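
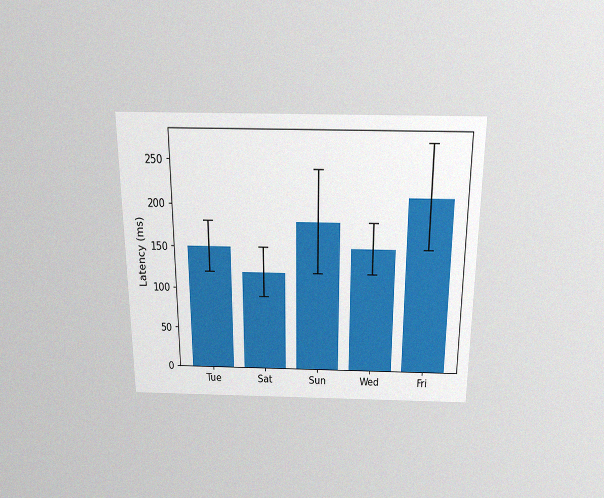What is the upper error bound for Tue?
The chart is viewed slightly from above, with some photo noise. The Tue bar's upper whisker reaches 180ms.

180ms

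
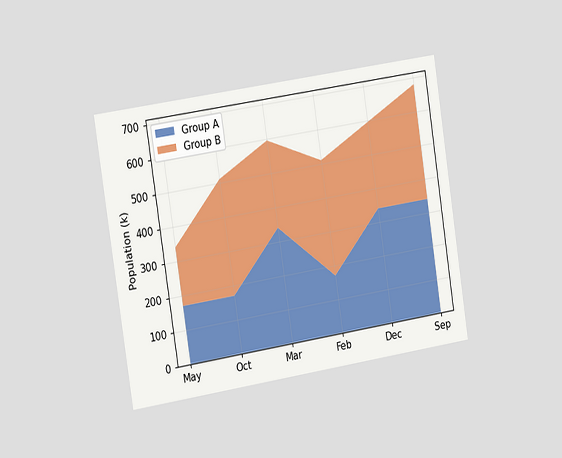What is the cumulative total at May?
The chart is tilted about 9° counter-clockwise and viewed slightly from the left. The stacked total at May reaches 340k.

340k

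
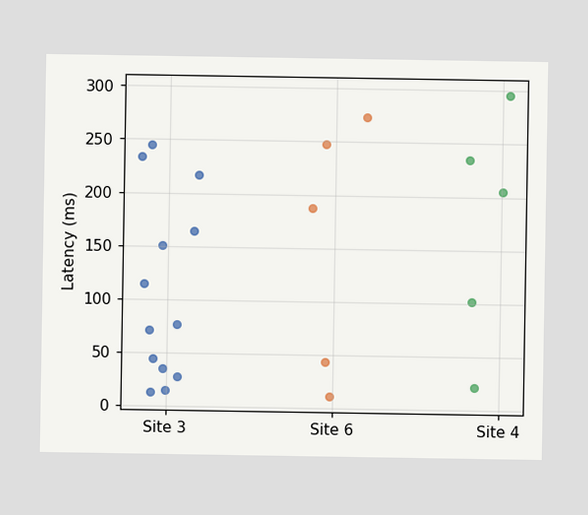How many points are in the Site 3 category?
Counting the markers in the Site 3 column gives 13.

13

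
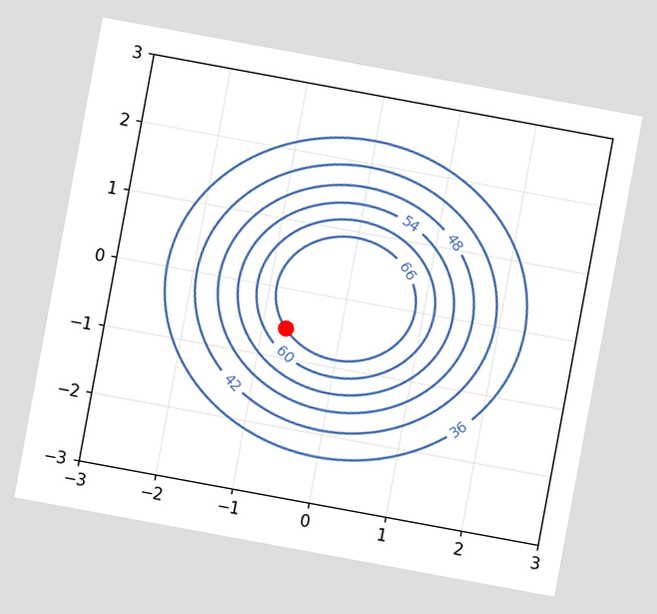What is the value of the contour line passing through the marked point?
The chart is tilted about 10° clockwise. The marked point sits on the contour labelled 66.

66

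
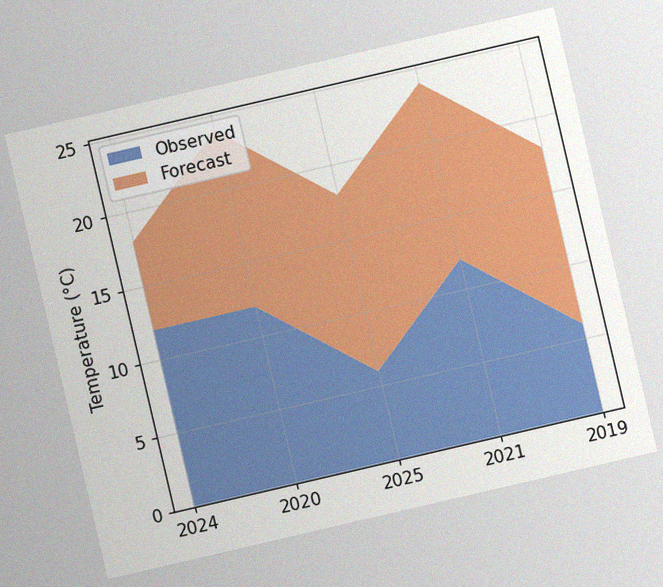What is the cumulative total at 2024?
18°C

The chart is tilted about 13° counter-clockwise, with some photo noise. The stacked total at 2024 reaches 18°C.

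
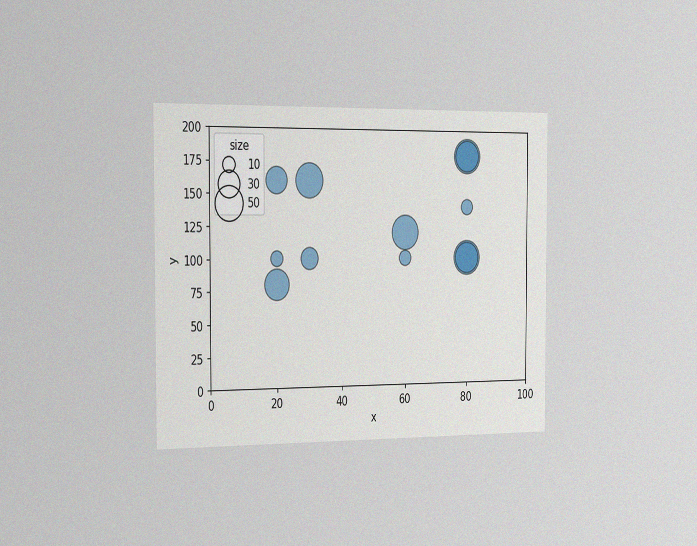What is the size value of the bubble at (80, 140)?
10

The chart is viewed slightly from the left, with some photo noise. Matching the bubble at (80, 140) against the size legend gives 10.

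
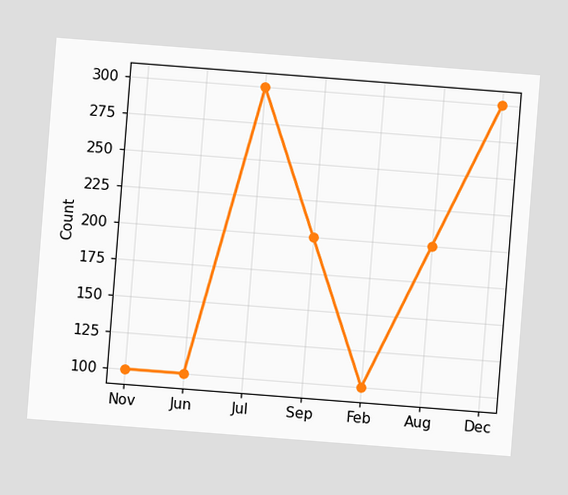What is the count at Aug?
The chart is tilted about 4° clockwise. At Aug, the line is at 200.

200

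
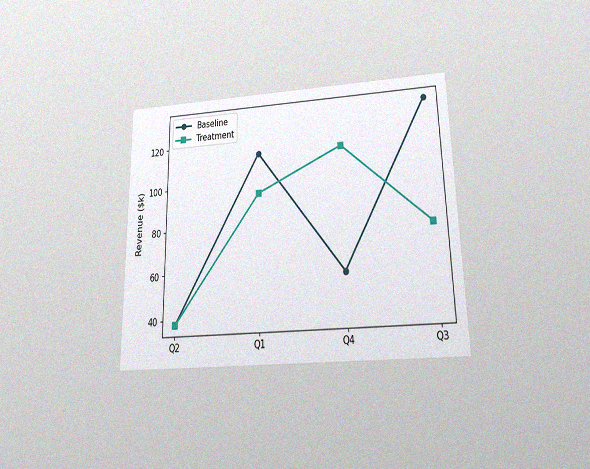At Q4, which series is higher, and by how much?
The chart is viewed slightly from below, with some photo noise. At Q4, Treatment sits above the other line by $57k.

Treatment, by $57k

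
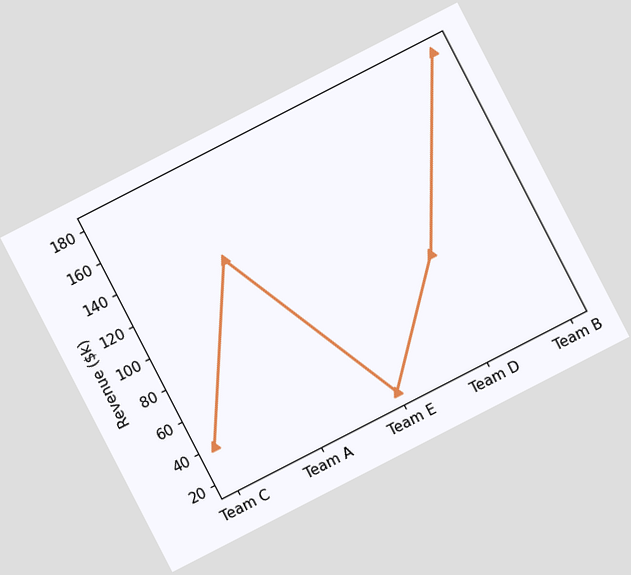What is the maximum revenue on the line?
The chart is tilted about 27° counter-clockwise. The highest point is at Team B, and reading across to the y-axis gives $180k.

$180k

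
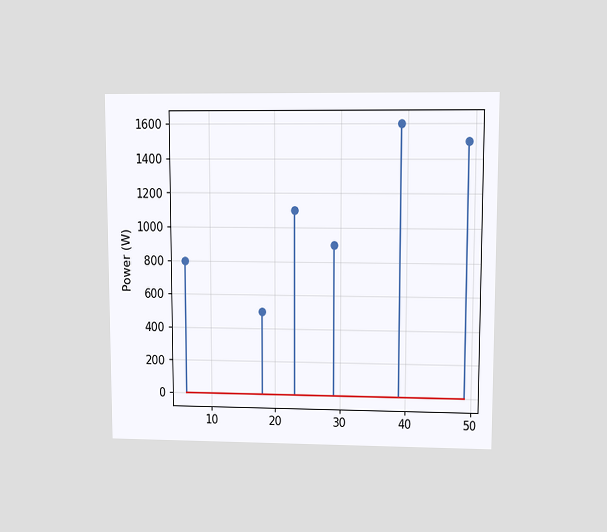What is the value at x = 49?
The chart is viewed at a slight angle. The stem at x=49 reaches 1500W.

1500W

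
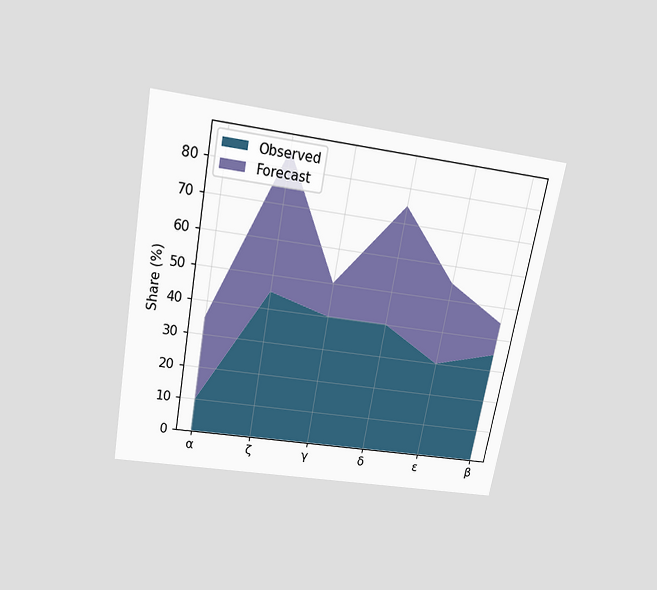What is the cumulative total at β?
45%

The chart is tilted about 10° clockwise and viewed slightly from above. The stacked total at β reaches 45%.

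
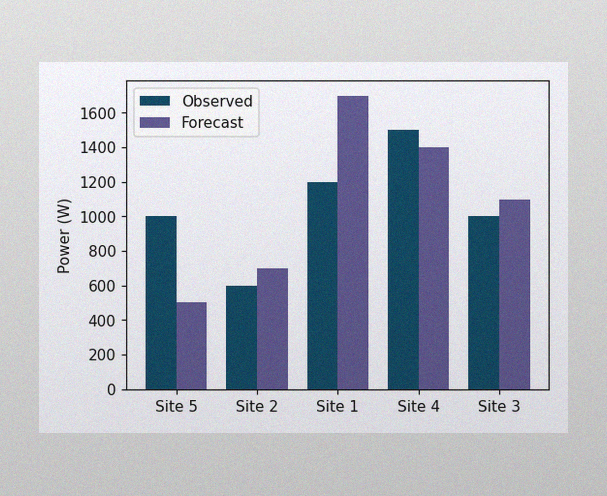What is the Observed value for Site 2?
600W

The image has some photo noise and uneven lighting. The Observed bar at Site 2 reaches 600W on the y-axis.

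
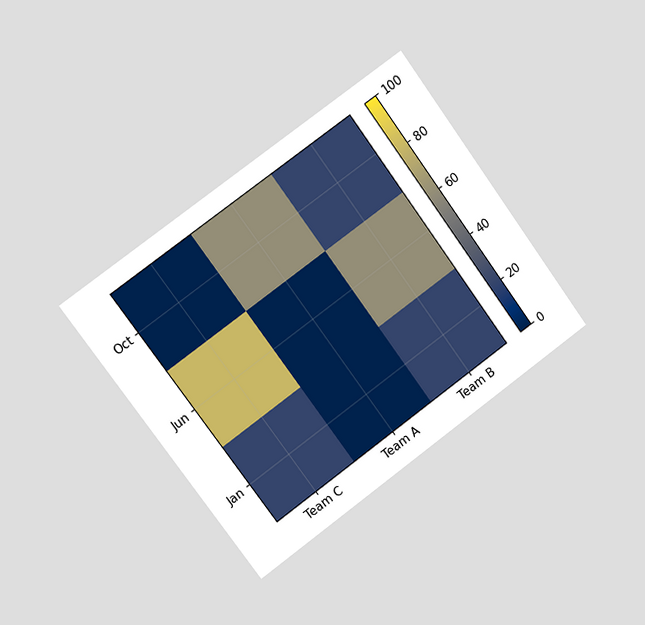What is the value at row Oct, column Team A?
The chart is tilted about 36° counter-clockwise and viewed slightly from the left. Matching cell (Oct, Team A) against the colorbar gives 60.

60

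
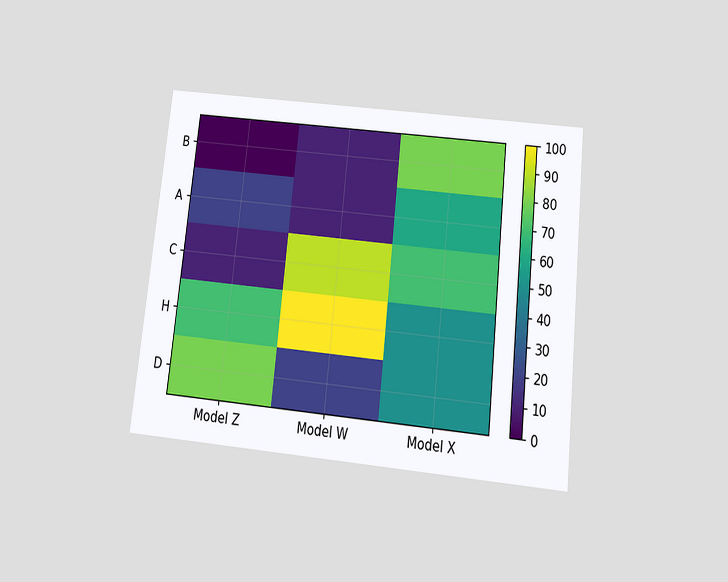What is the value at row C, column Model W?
90

The chart is tilted about 6° clockwise and viewed slightly from below. Matching cell (C, Model W) against the colorbar gives 90.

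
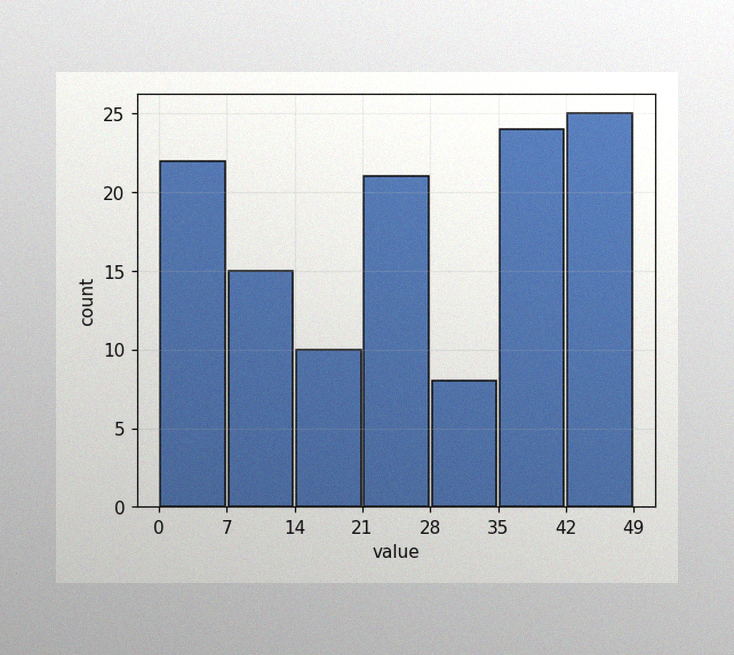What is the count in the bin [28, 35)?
8

The image has some photo noise and uneven lighting. The [28, 35) bin has height 8.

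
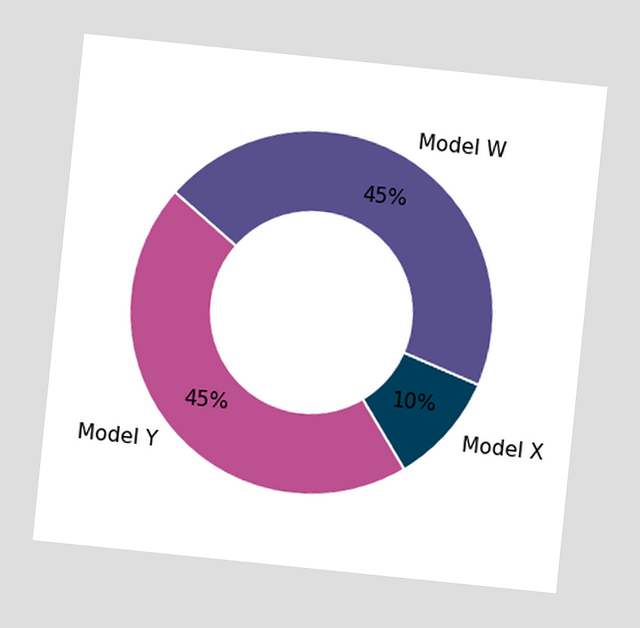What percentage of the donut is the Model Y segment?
The chart is tilted about 6° clockwise. The Model Y segment takes up 45% of the ring.

45%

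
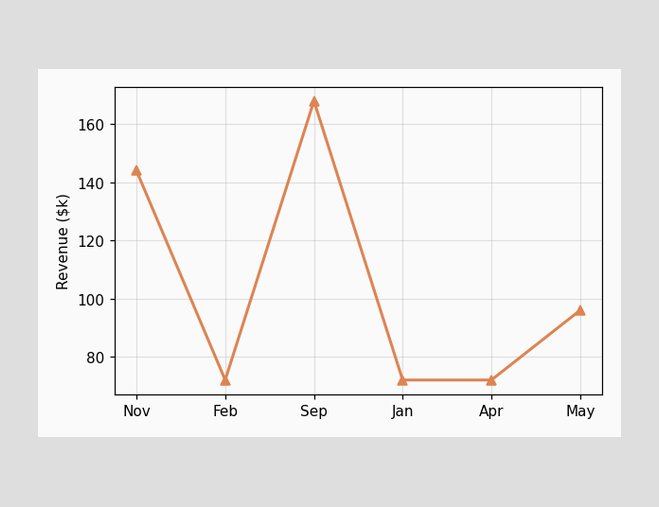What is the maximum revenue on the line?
The highest point is at Sep, and reading across to the y-axis gives $168k.

$168k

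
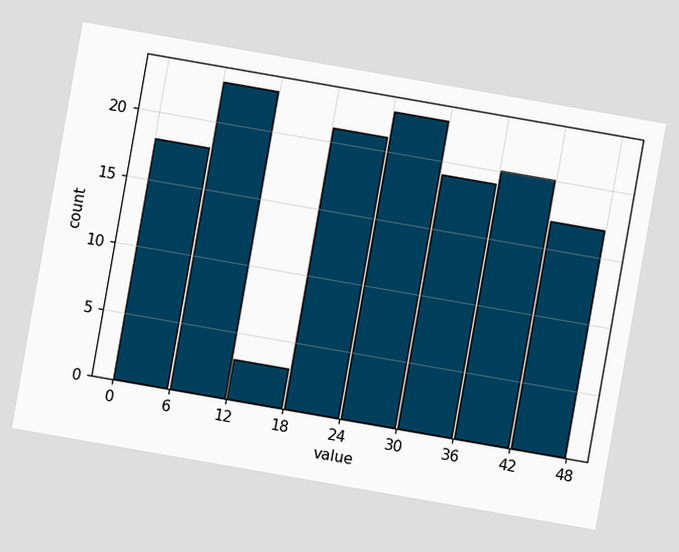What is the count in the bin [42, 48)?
The chart is tilted about 10° clockwise. The [42, 48) bin has height 17.

17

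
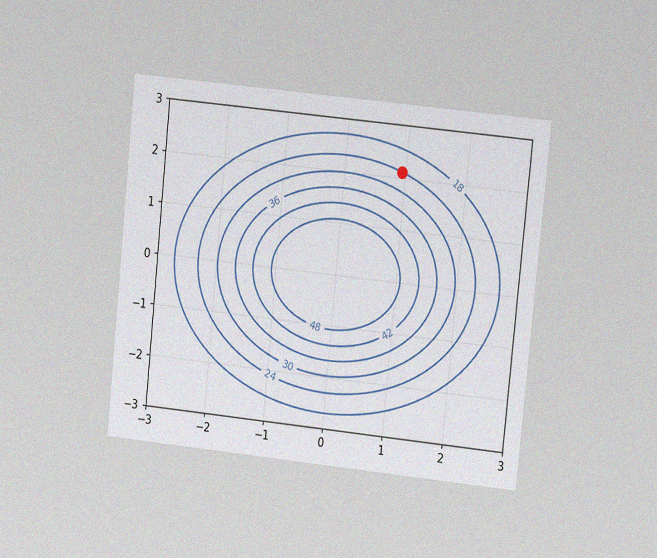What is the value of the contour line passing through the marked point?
The chart is tilted about 6° clockwise and viewed at a slight angle, with some photo noise. The marked point sits on the contour labelled 24.

24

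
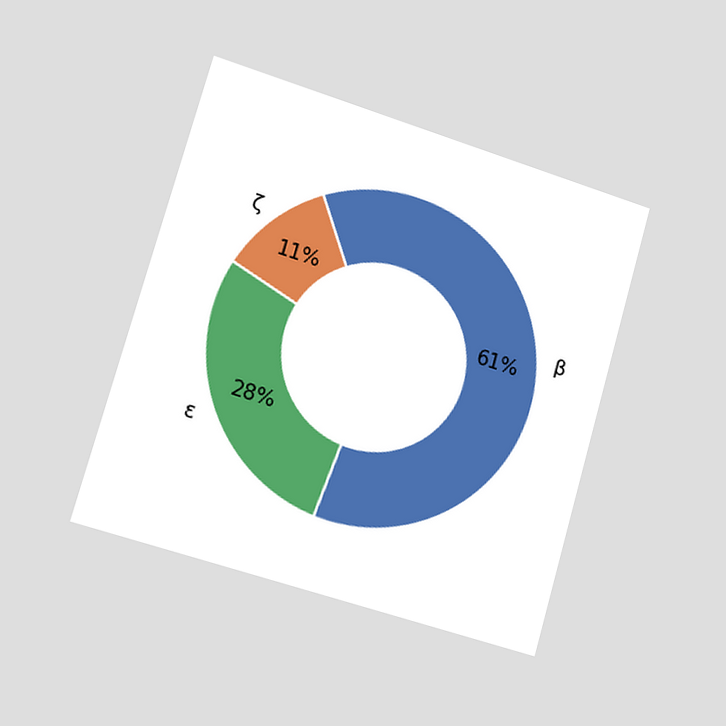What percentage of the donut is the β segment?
The chart is tilted about 16° clockwise and viewed slightly from the left. The β segment takes up 61% of the ring.

61%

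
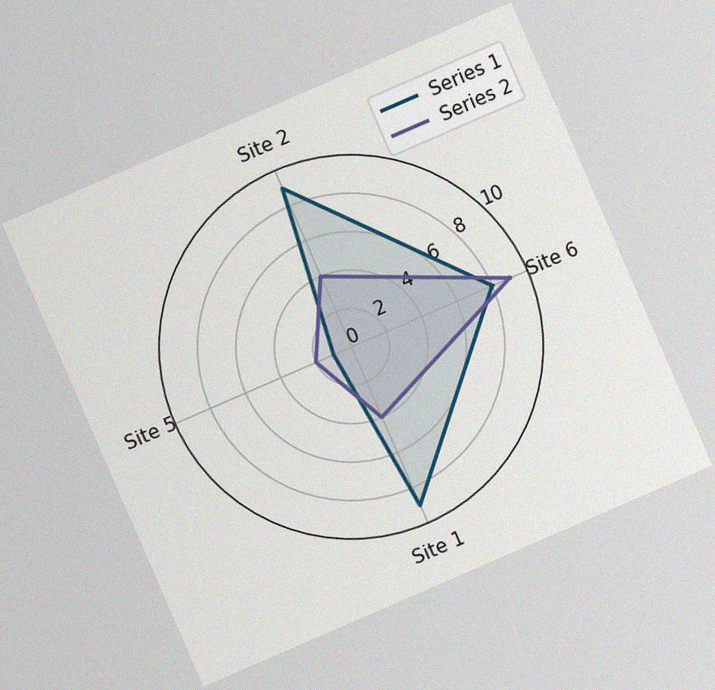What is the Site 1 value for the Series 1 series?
The chart is tilted about 23° counter-clockwise, with some photo noise. On the Site 1 axis, Series 1 reaches 9.

9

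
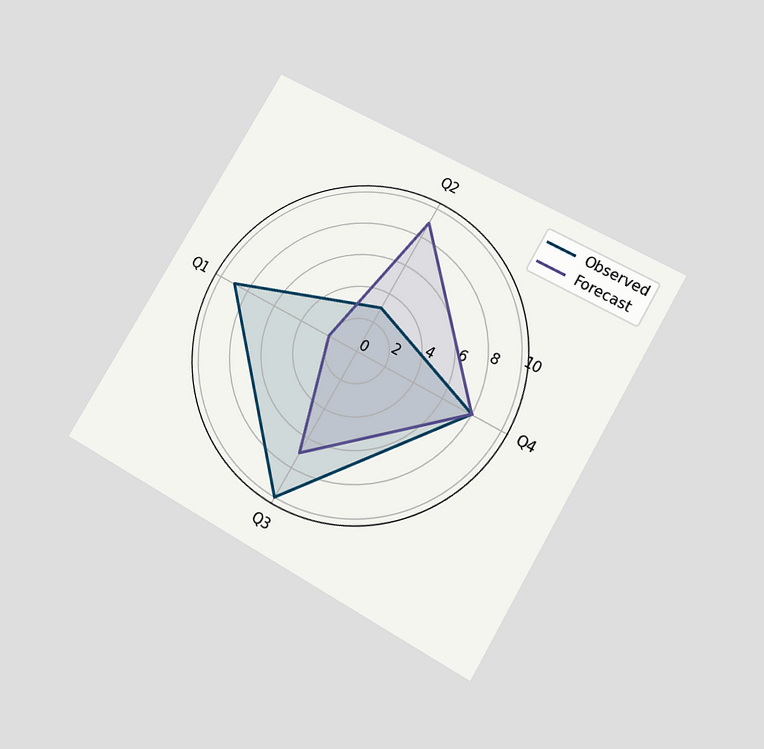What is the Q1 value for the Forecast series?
The chart is tilted about 30° clockwise and viewed slightly from below. On the Q1 axis, Forecast reaches 2.

2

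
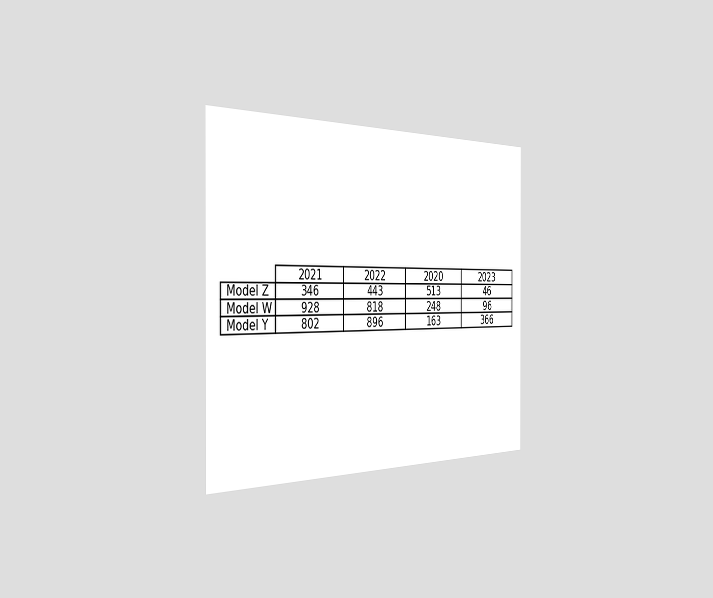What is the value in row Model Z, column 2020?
The chart is viewed slightly from the left. The (Model Z, 2020) cell reads 513.

513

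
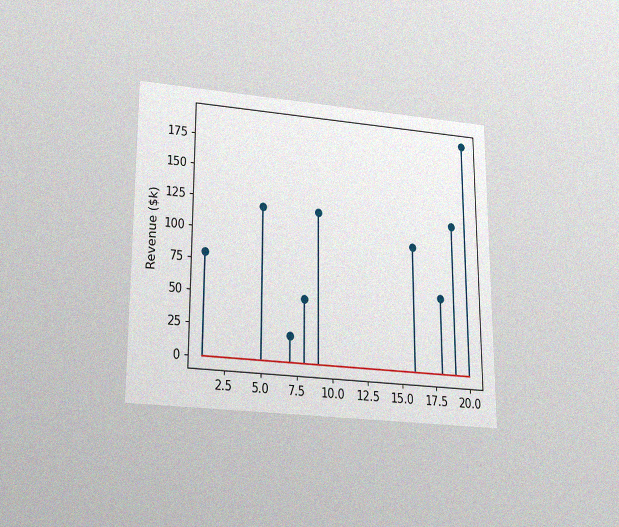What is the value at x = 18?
The chart is viewed slightly from below, with some photo noise. The stem at x=18 reaches $60k.

$60k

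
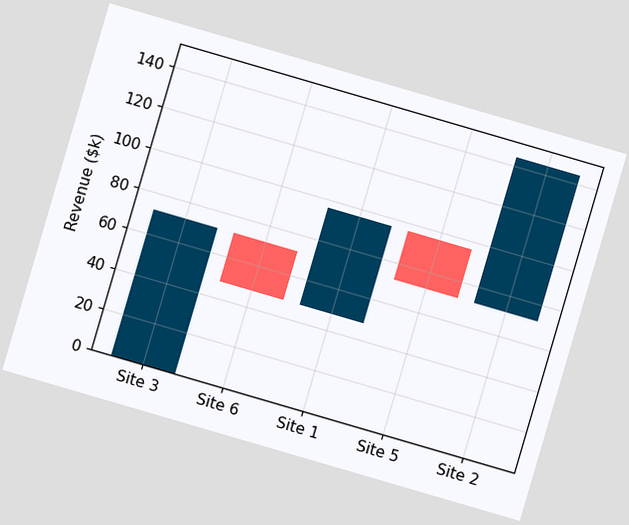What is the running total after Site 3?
The chart is tilted about 16° clockwise. After Site 3 the running total reaches $72k.

$72k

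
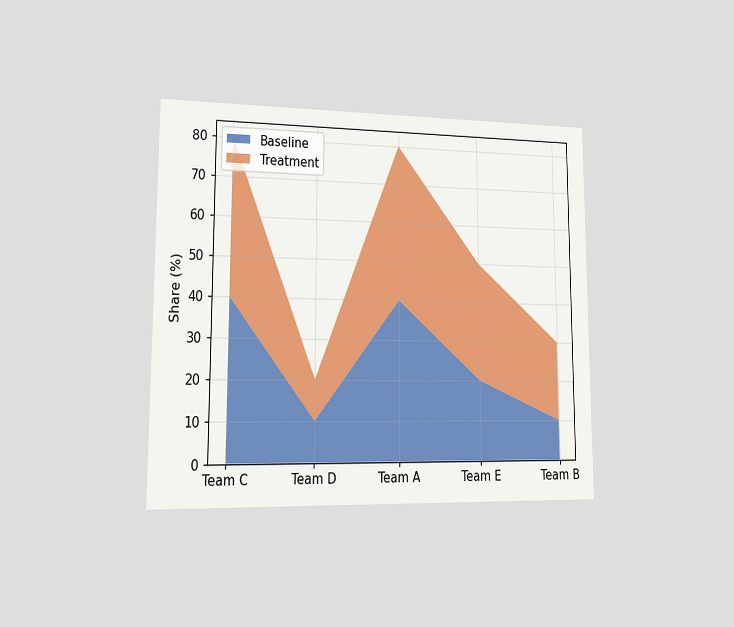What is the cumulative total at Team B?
The chart is viewed slightly from the left. The stacked total at Team B reaches 30%.

30%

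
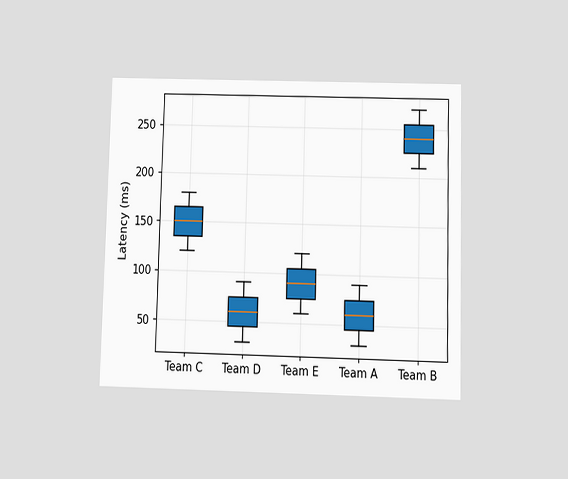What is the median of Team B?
The chart is viewed at a slight angle. The median line in the Team B box sits at 240ms.

240ms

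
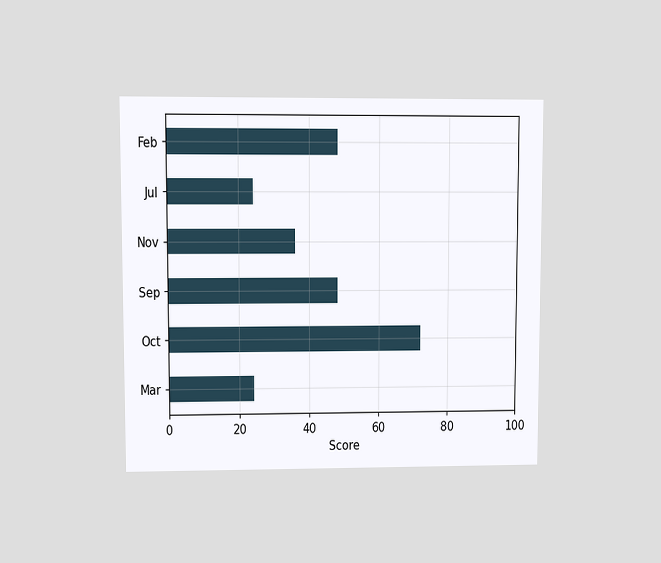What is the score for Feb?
48

The chart is viewed at a slight angle. Reading along the chart's x-axis, the Feb bar reaches 48.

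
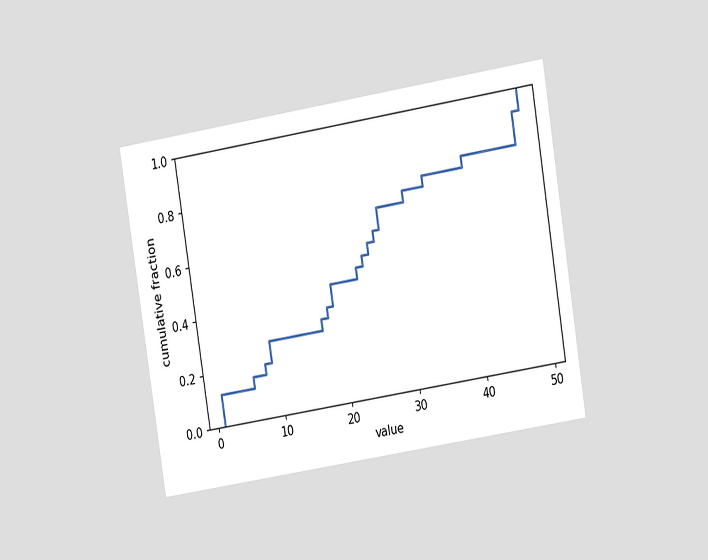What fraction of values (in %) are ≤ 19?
44%

The chart is tilted about 9° counter-clockwise and viewed at a slight angle. At x=19 the ECDF step is at 44%.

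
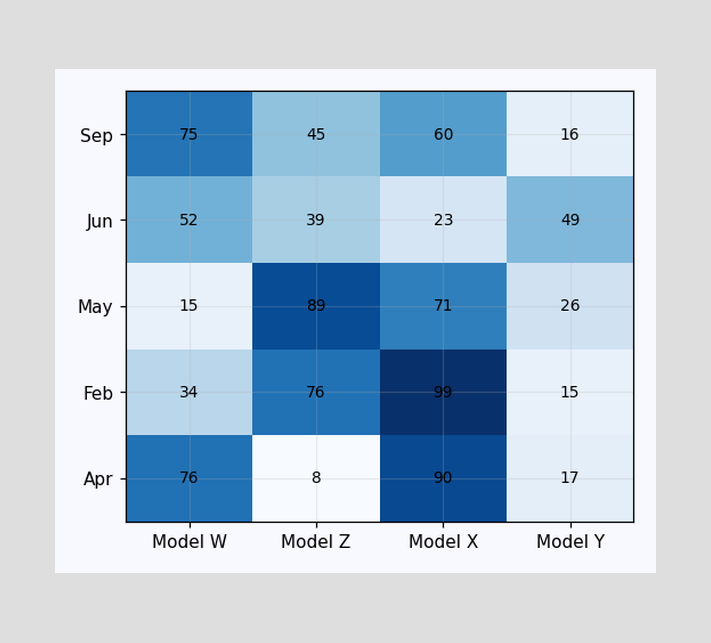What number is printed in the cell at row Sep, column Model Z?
45

The (Sep, Model Z) cell reads 45.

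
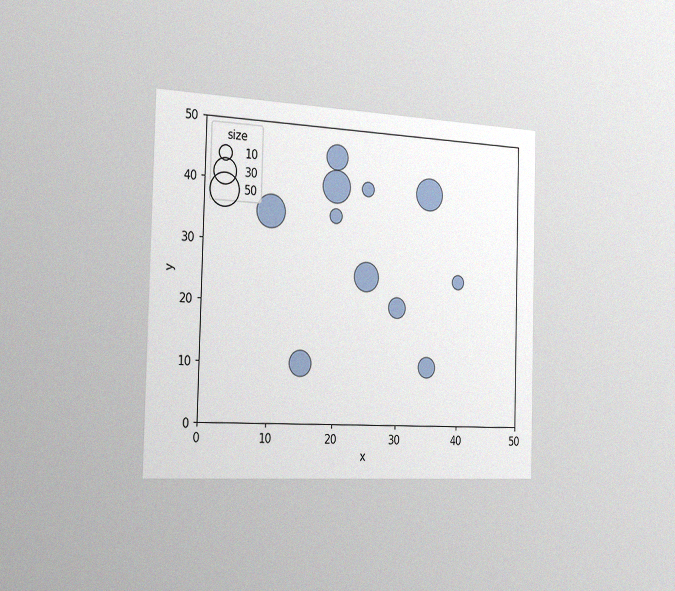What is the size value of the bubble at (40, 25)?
10

The chart is viewed slightly from the left, with some photo noise. Matching the bubble at (40, 25) against the size legend gives 10.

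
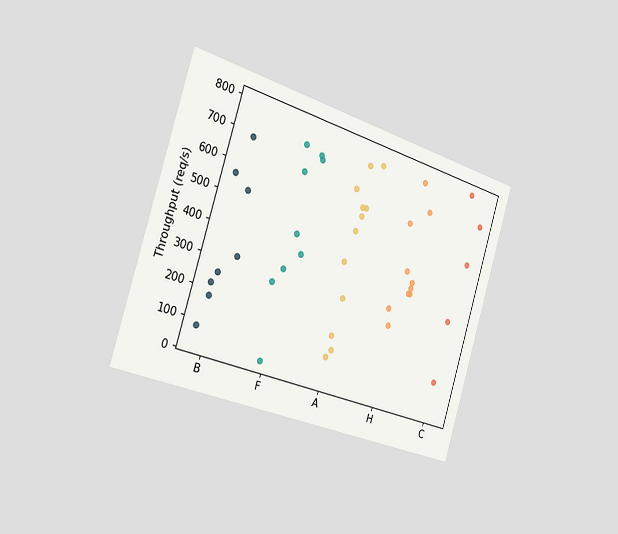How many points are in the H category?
The chart is tilted about 17° clockwise and viewed slightly from the left. Counting the markers in the H column gives 10.

10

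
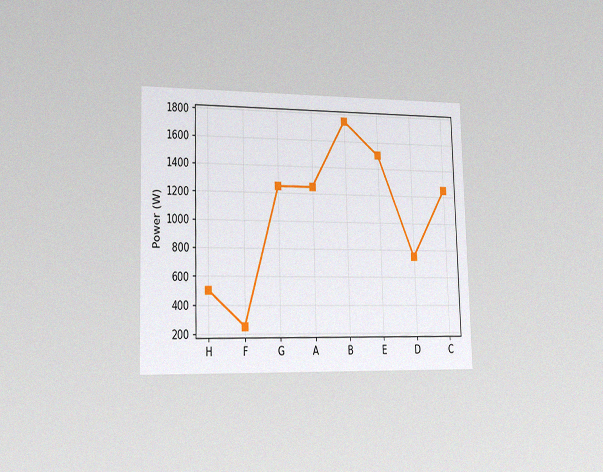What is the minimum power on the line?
250W

The chart is viewed slightly from the left, with some photo noise. The lowest point is at F, and reading across to the y-axis gives 250W.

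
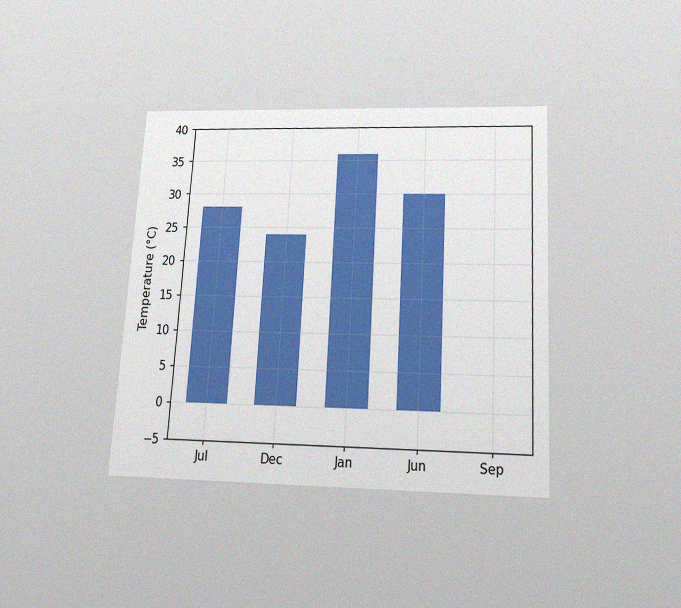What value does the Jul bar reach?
The chart is tilted about 3° clockwise and viewed slightly from below, with some photo noise. Reading along the chart's y-axis, the Jul bar reaches 28°C.

28°C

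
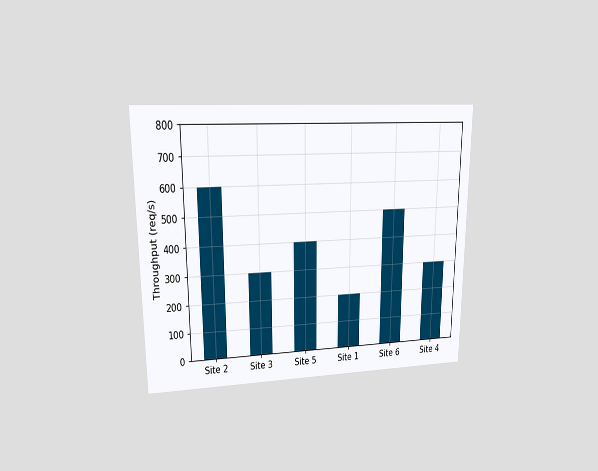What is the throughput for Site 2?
The chart is viewed at a slight angle. Reading along the chart's y-axis, the Site 2 bar reaches 600req/s.

600req/s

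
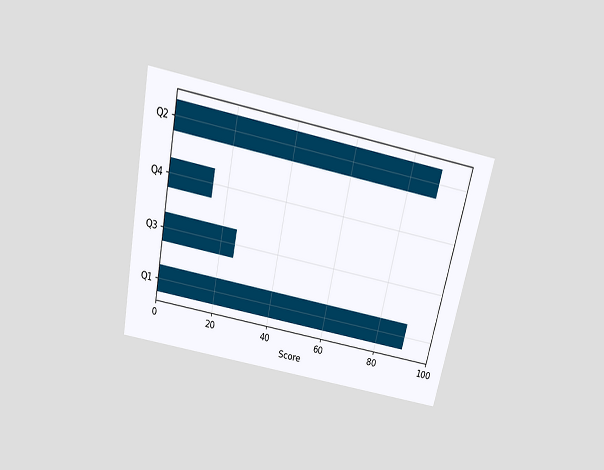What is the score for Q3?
25

The chart is tilted about 12° clockwise and viewed slightly from above. Reading along the chart's x-axis, the Q3 bar reaches 25.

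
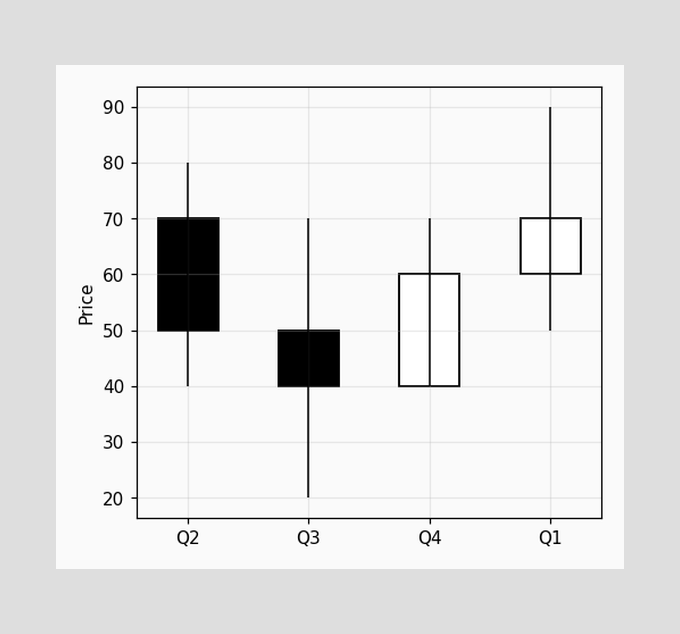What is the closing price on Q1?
The Q1 candle closes at 70.

70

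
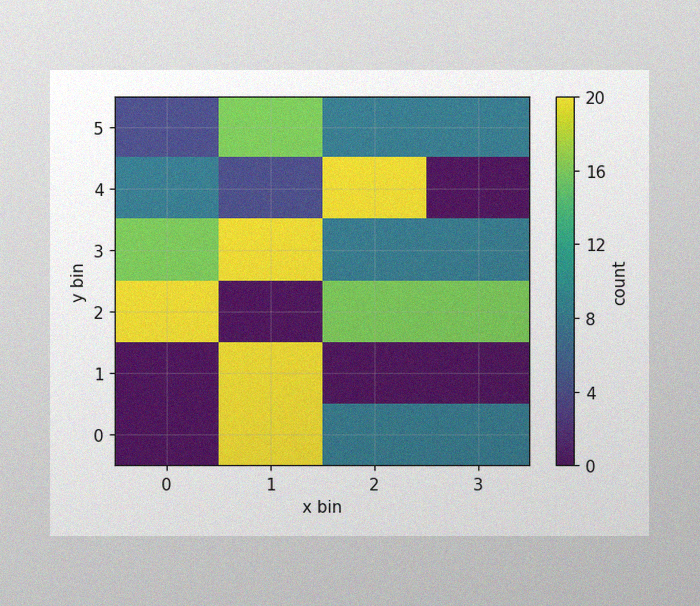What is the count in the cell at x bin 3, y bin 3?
The image has some photo noise and uneven lighting. Matching the cell (3, 3) against the colorbar gives 8.

8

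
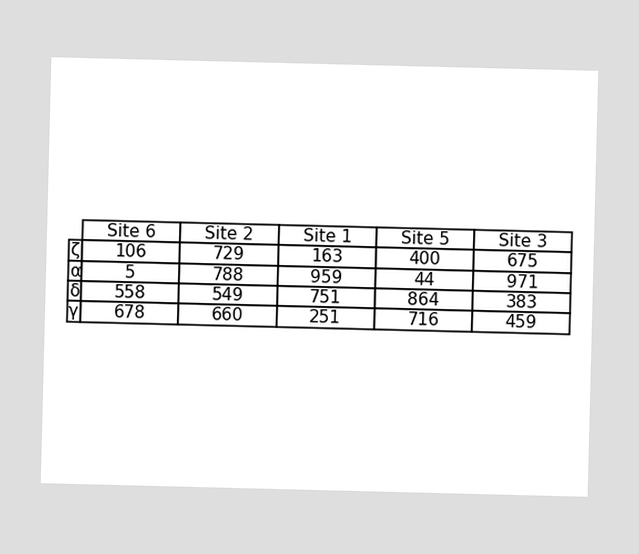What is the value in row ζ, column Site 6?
106

The (ζ, Site 6) cell reads 106.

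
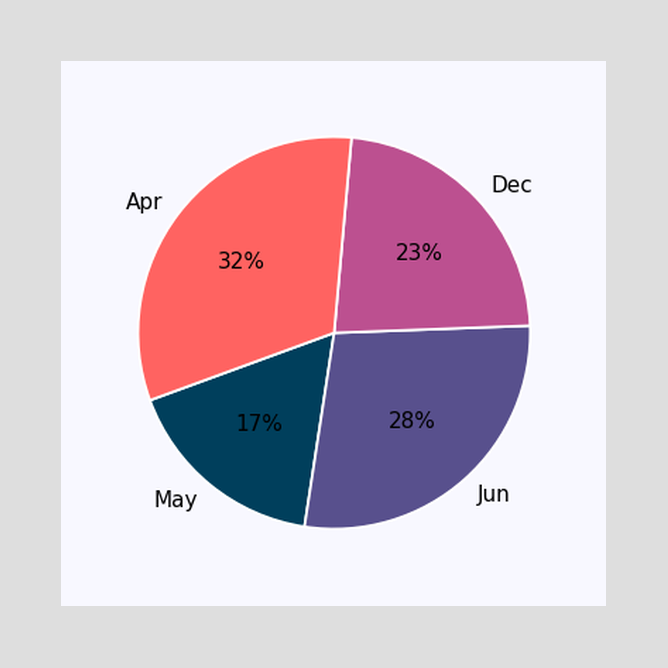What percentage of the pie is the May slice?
17%

The May slice takes up 17% of the pie.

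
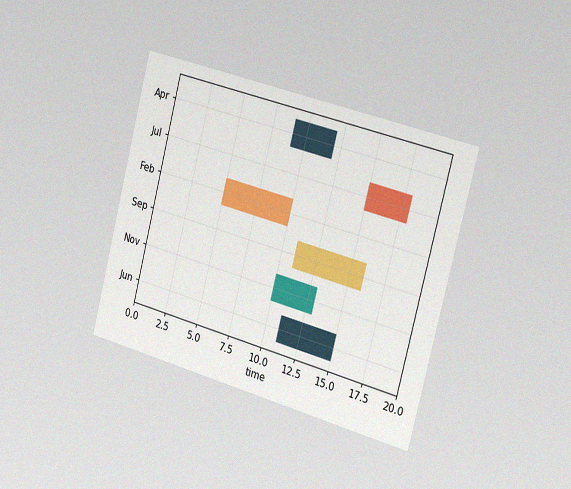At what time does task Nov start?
The chart is tilted about 15° clockwise and viewed slightly from the right, with some photo noise. The Nov bar begins at t=10.

10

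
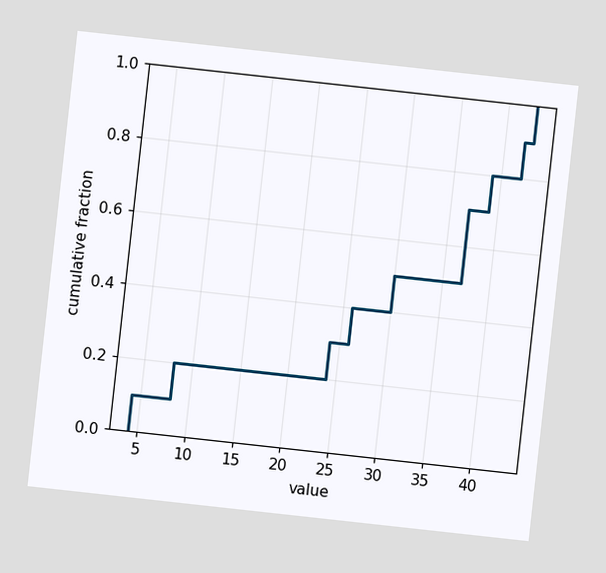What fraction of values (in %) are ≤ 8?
20%

The chart is tilted about 6° clockwise. At x=8 the ECDF step is at 20%.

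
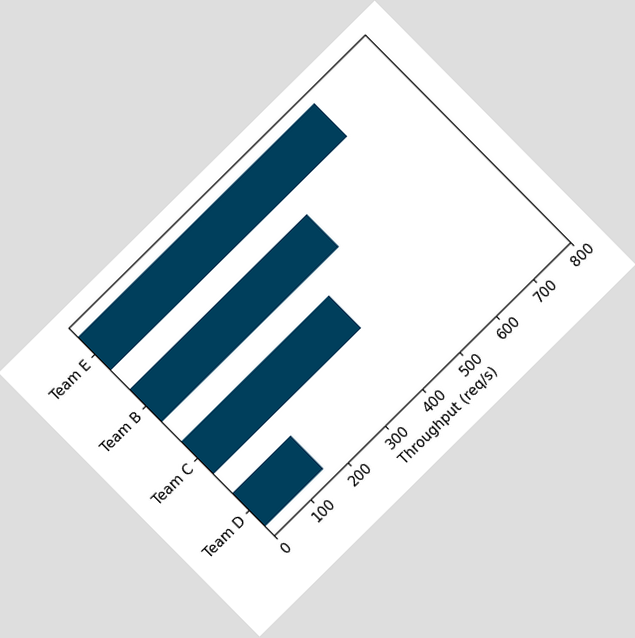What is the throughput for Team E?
The chart is tilted about 45° counter-clockwise. Reading along the chart's x-axis, the Team E bar reaches 640req/s.

640req/s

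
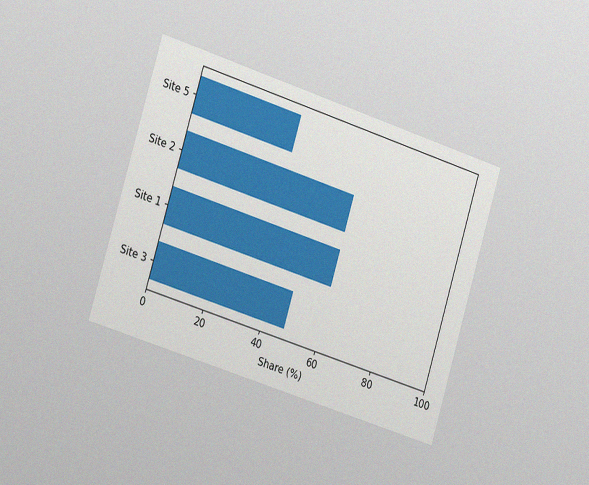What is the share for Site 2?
The chart is tilted about 17° clockwise and viewed slightly from the left, with some photo noise. Reading along the chart's x-axis, the Site 2 bar reaches 60%.

60%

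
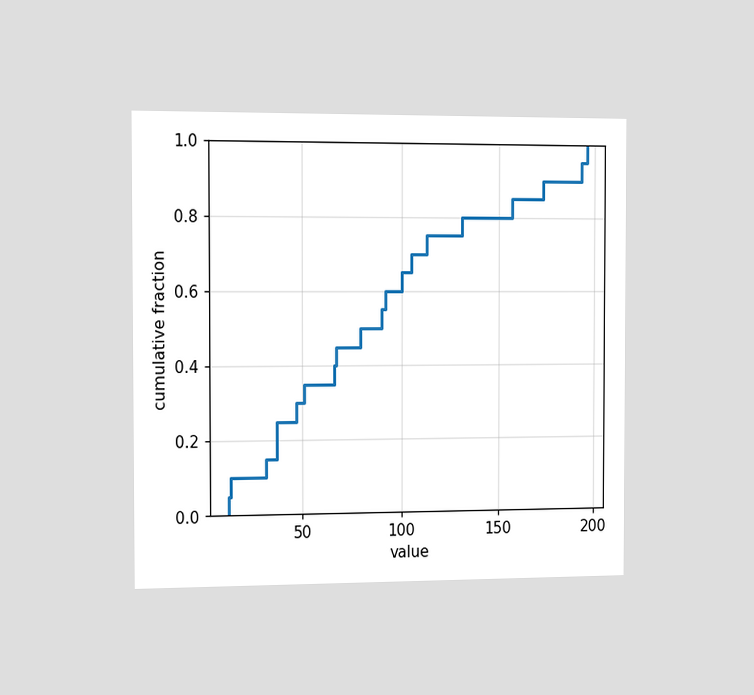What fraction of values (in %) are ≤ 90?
55%

The chart is viewed slightly from the left. At x=90 the ECDF step is at 55%.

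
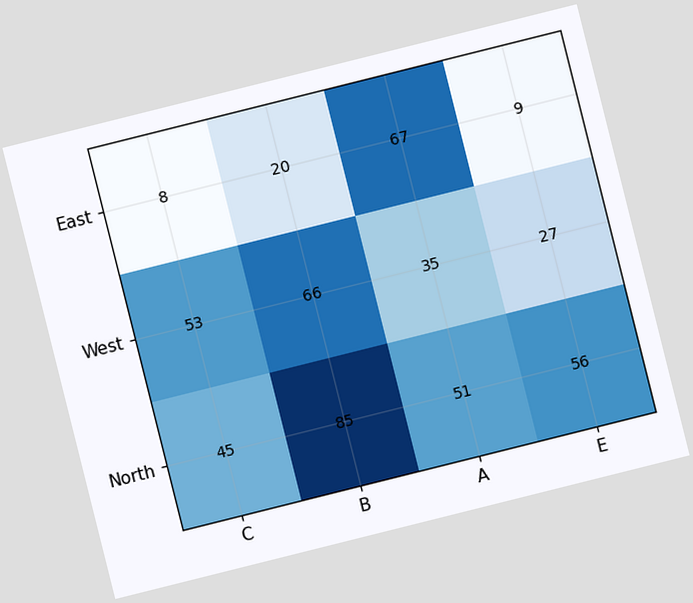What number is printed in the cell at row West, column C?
The chart is tilted about 14° counter-clockwise. The (West, C) cell reads 53.

53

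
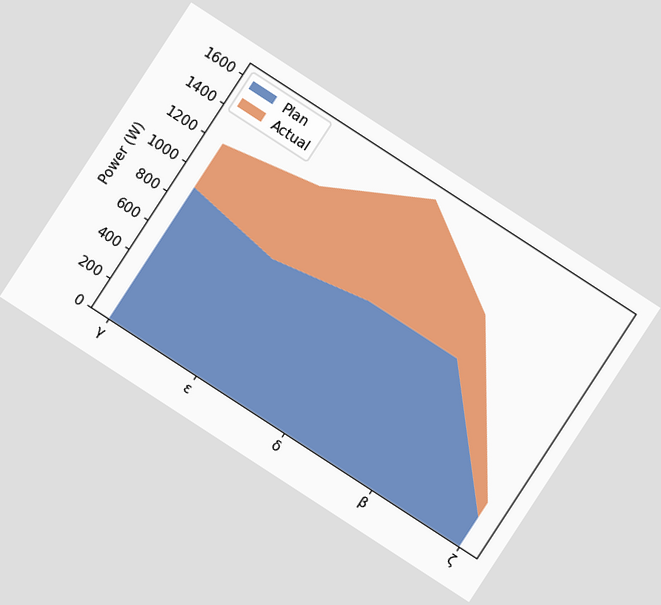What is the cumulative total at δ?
1600W

The chart is tilted about 33° clockwise. The stacked total at δ reaches 1600W.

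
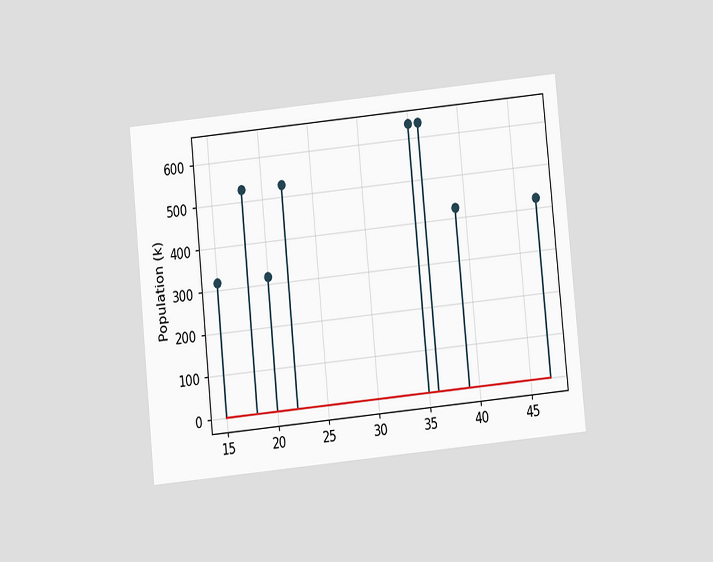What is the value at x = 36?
636k

The chart is tilted about 6° counter-clockwise and viewed at a slight angle. The stem at x=36 reaches 636k.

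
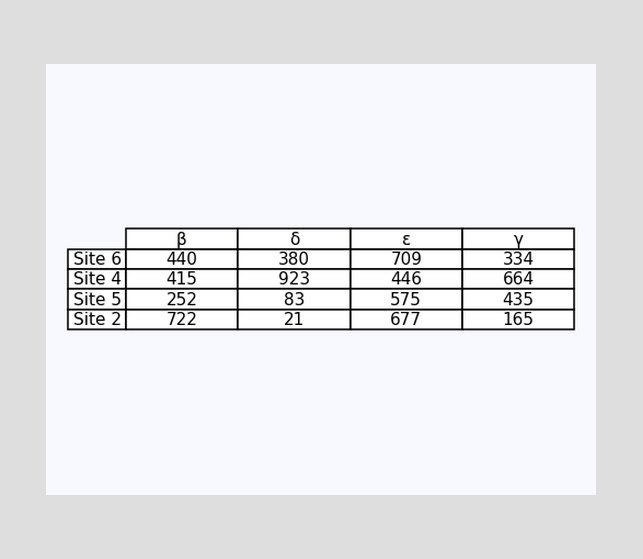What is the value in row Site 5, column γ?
435

The (Site 5, γ) cell reads 435.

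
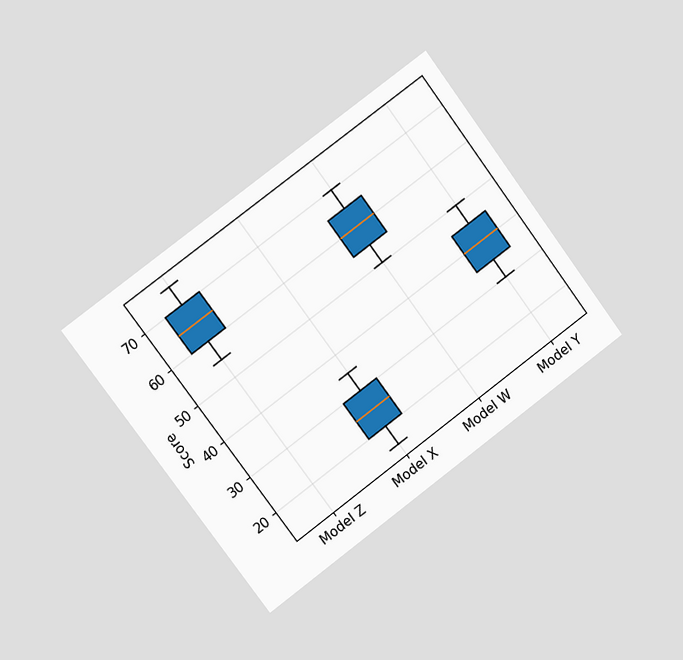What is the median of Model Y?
40

The chart is tilted about 37° counter-clockwise and viewed slightly from the left. The median line in the Model Y box sits at 40.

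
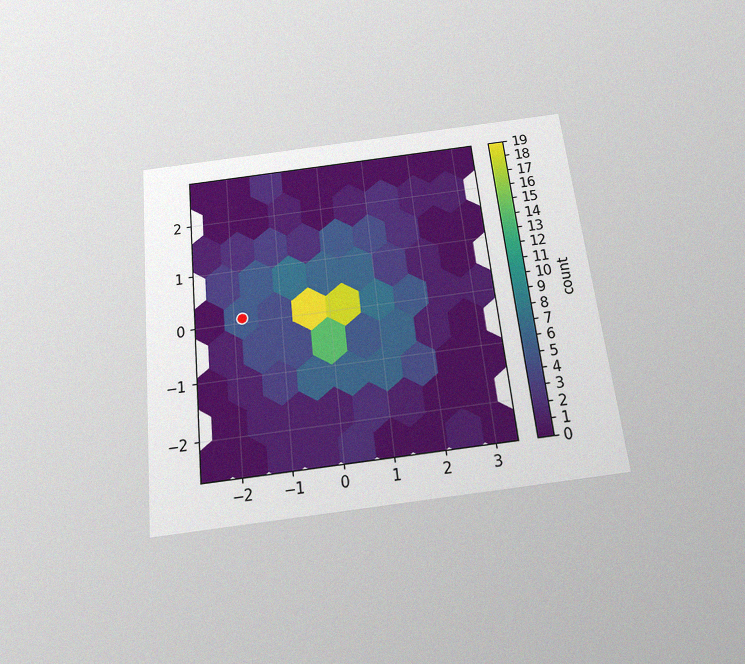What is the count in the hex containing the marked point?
5

The chart is tilted about 6° counter-clockwise and viewed slightly from below, with some photo noise. The marked hex reads 5 on the colorbar.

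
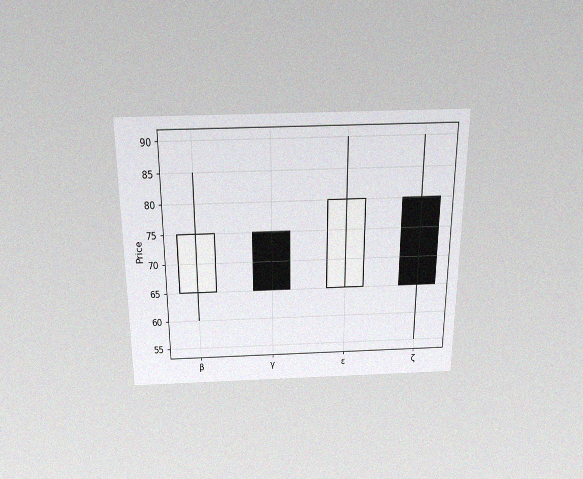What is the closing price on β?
75

The chart is viewed slightly from above, with some photo noise. The β candle closes at 75.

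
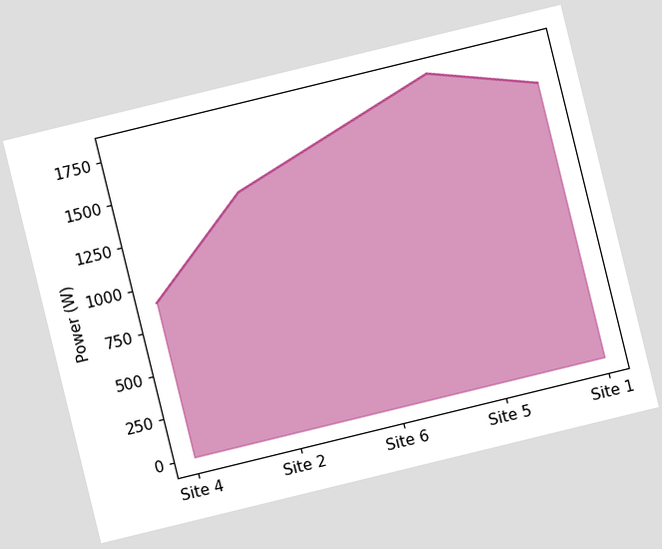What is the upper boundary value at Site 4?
900W

The chart is tilted about 14° counter-clockwise. At Site 4 the upper boundary is at 900W.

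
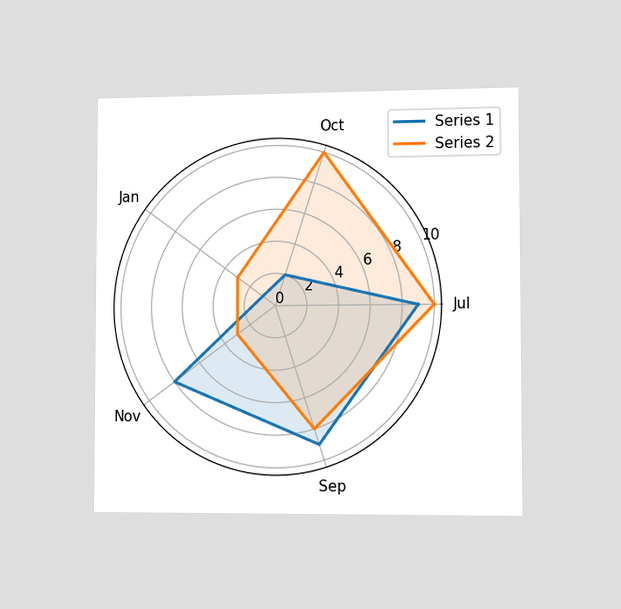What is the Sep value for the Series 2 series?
The chart is viewed slightly from the right. On the Sep axis, Series 2 reaches 8.

8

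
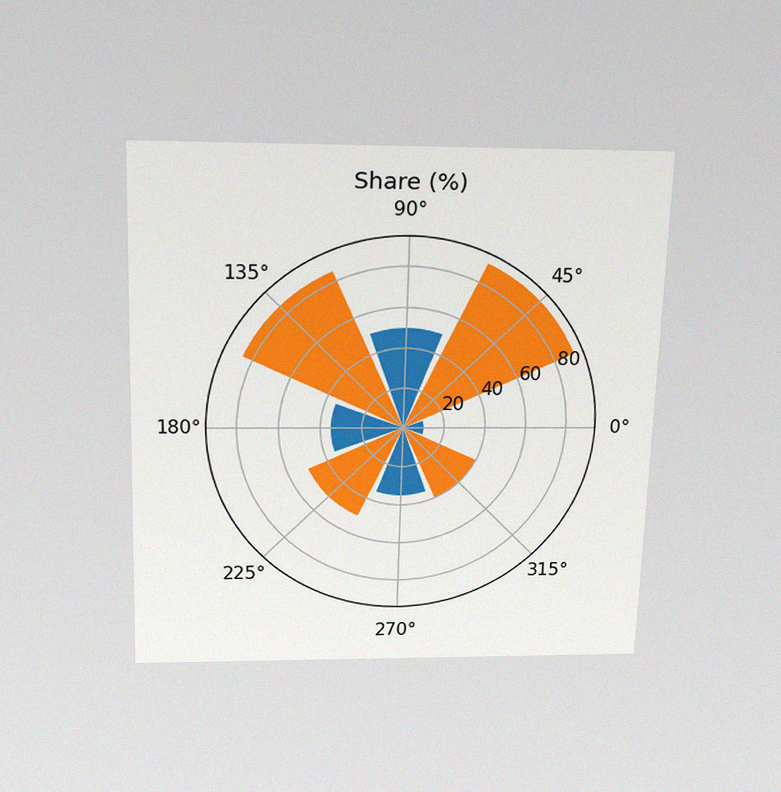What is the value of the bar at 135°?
85%

The chart is viewed slightly from above, with some photo noise. The bar at 135° reaches 85% on the radial axis.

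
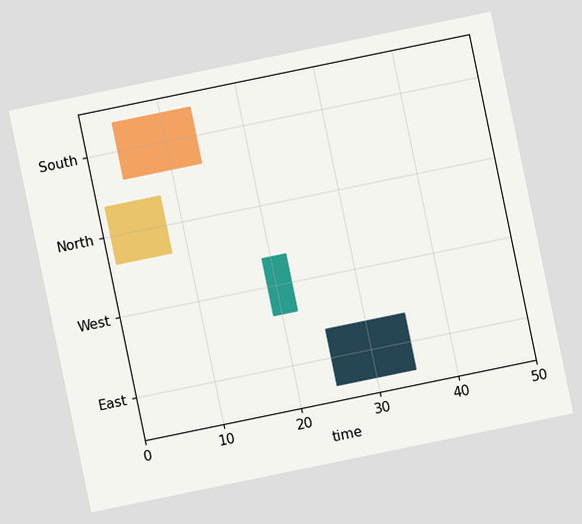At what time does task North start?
1

The chart is tilted about 12° counter-clockwise. The North bar begins at t=1.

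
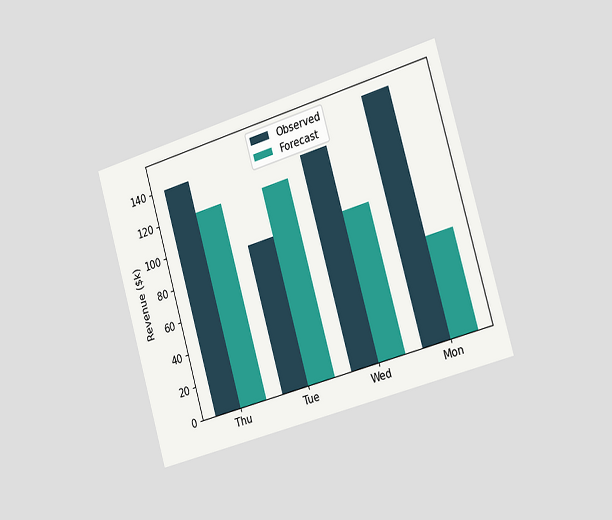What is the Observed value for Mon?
The chart is tilted about 16° counter-clockwise and viewed slightly from the right. The Observed bar at Mon reaches $150k on the y-axis.

$150k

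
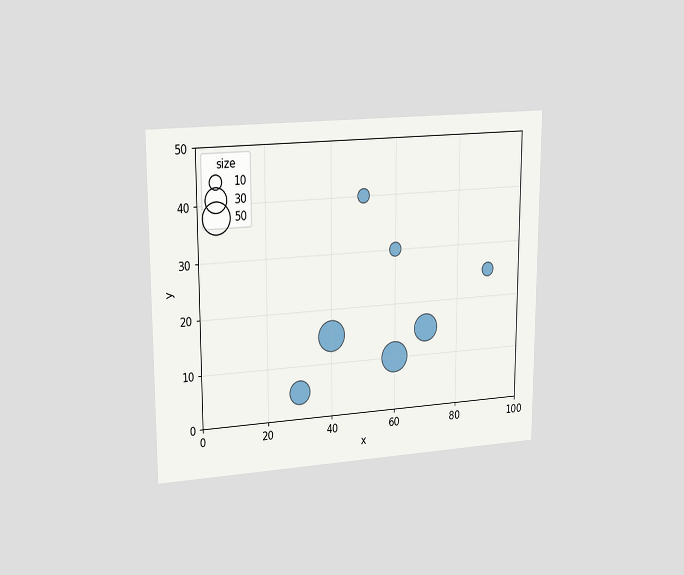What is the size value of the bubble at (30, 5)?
30

The chart is viewed at a slight angle. Matching the bubble at (30, 5) against the size legend gives 30.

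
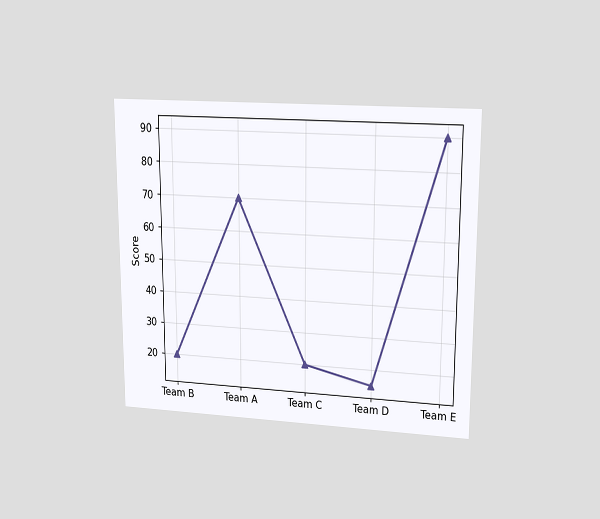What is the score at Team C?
The chart is viewed at a slight angle. At Team C, the line is at 20.

20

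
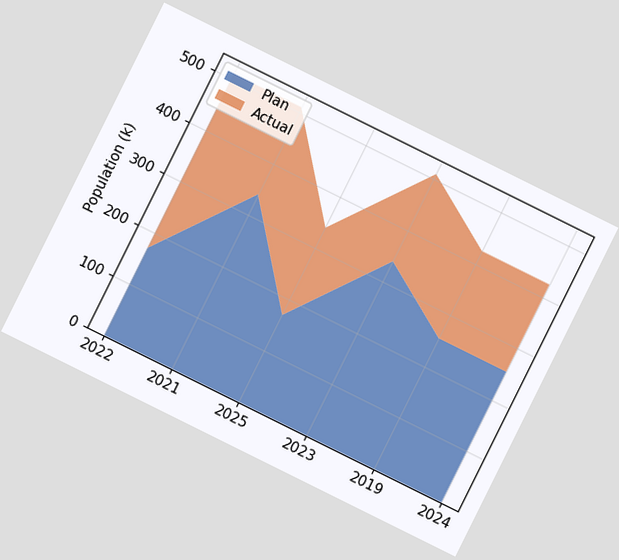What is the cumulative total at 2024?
425k

The chart is tilted about 26° clockwise. The stacked total at 2024 reaches 425k.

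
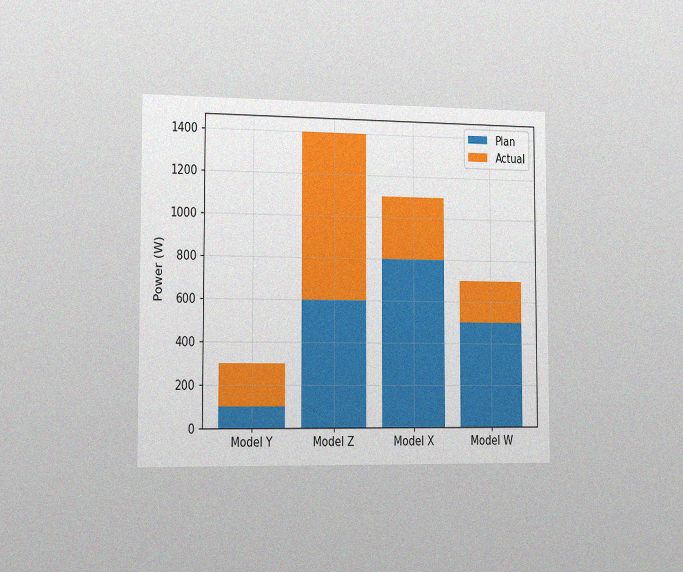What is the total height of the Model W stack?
The chart is viewed slightly from the left, with some photo noise. The Model W stack's top reaches 700W on the y-axis.

700W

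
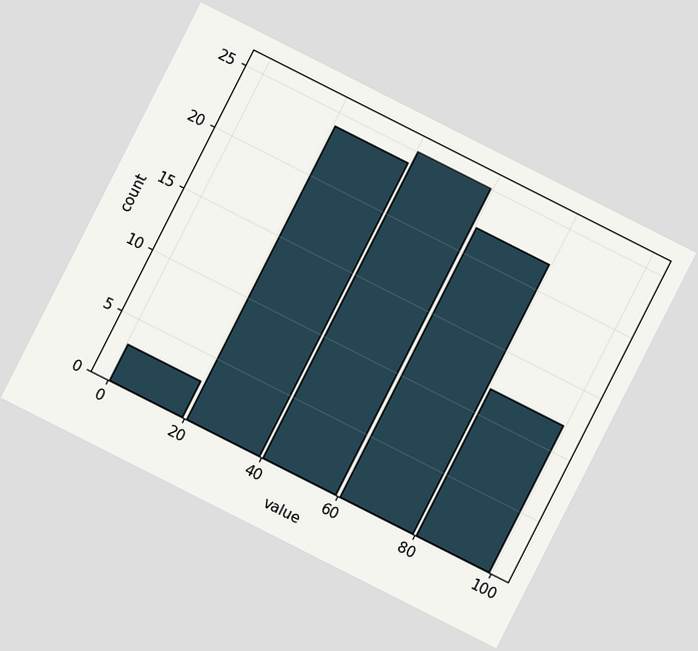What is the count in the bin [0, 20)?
The chart is tilted about 27° clockwise. The [0, 20) bin has height 3.

3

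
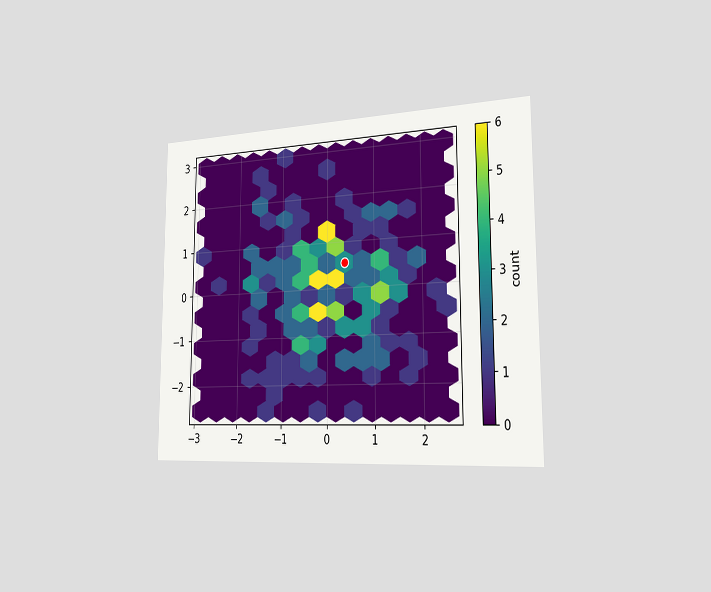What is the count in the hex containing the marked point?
The chart is viewed slightly from the right. The marked hex reads 3 on the colorbar.

3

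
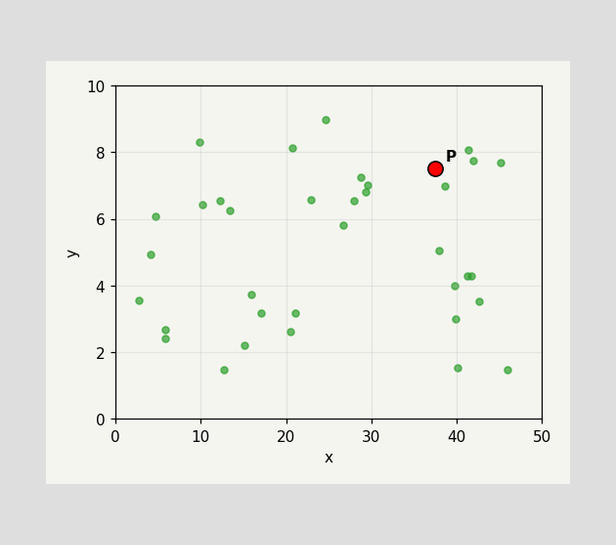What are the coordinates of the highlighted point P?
Following the gridlines from P to each axis, P sits at (37.5, 7.5).

(37.5, 7.5)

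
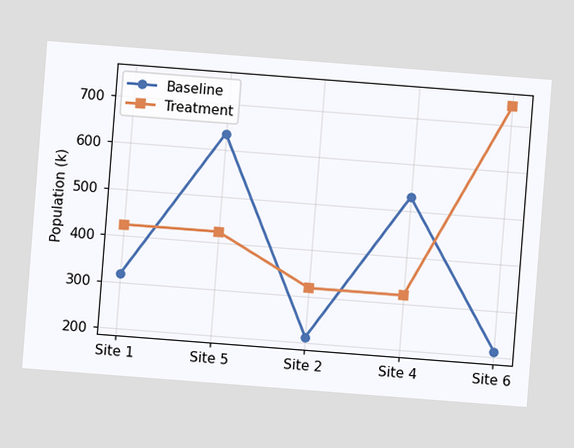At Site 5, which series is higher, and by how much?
Baseline, by 212k

The chart is tilted about 4° clockwise. At Site 5, Baseline sits above the other line by 212k.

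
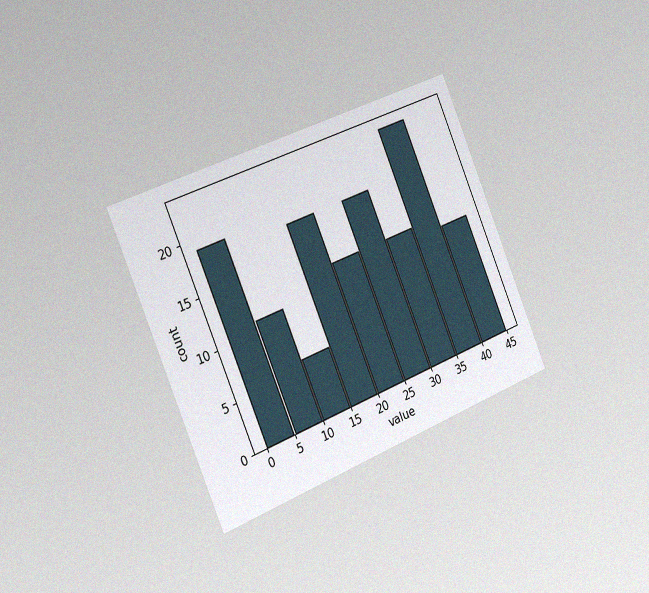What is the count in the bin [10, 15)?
The chart is tilted about 23° counter-clockwise and viewed slightly from the left, with some photo noise. The [10, 15) bin has height 6.

6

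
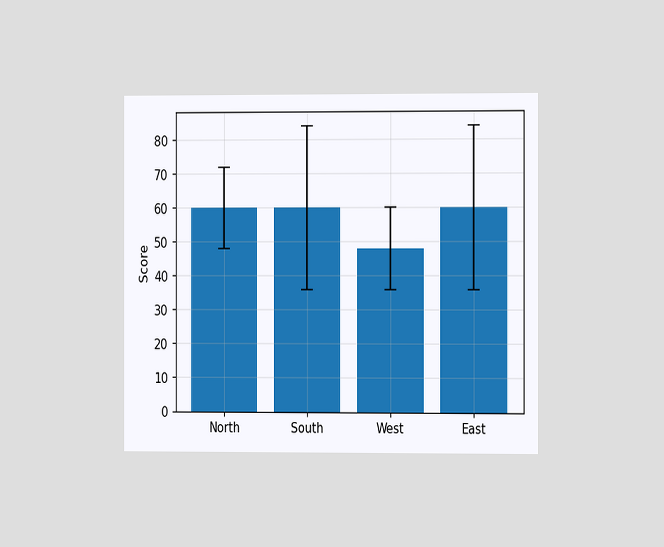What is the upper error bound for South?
The chart is viewed slightly from the right. The South bar's upper whisker reaches 84.

84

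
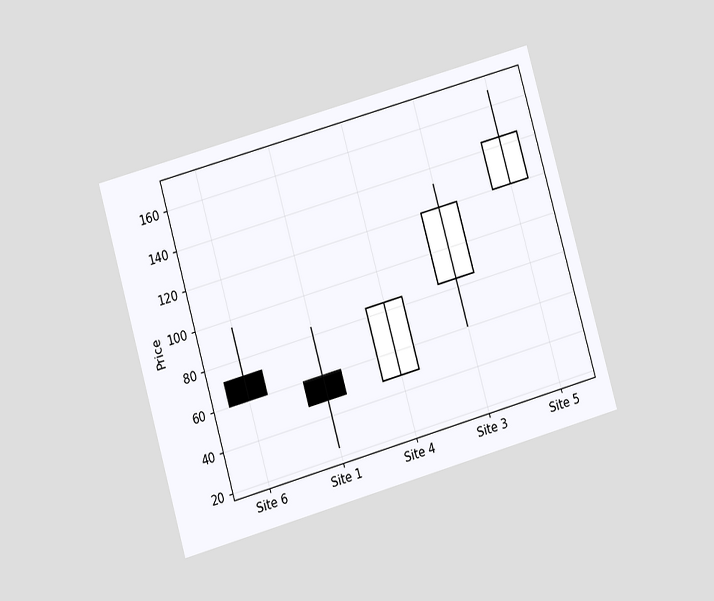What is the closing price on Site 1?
The chart is tilted about 16° counter-clockwise and viewed at a slight angle. The Site 1 candle closes at 48.

48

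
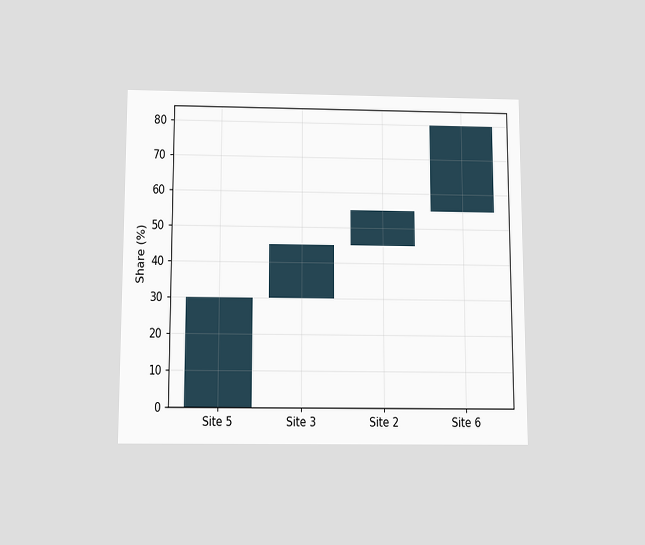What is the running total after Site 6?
The chart is viewed slightly from below. After Site 6 the running total reaches 80%.

80%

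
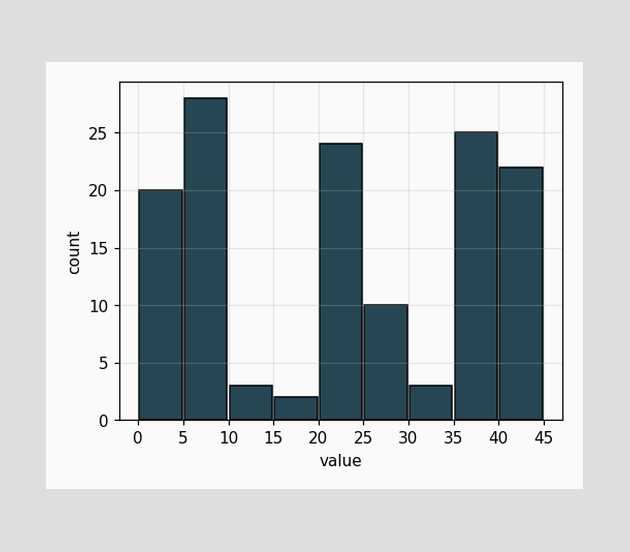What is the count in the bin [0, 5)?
The [0, 5) bin has height 20.

20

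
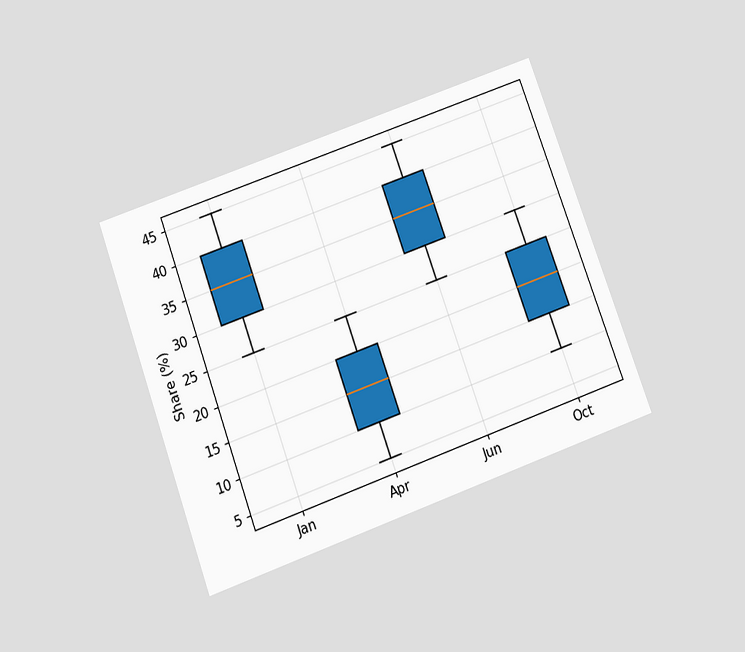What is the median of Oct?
20%

The chart is tilted about 20° counter-clockwise and viewed slightly from below. The median line in the Oct box sits at 20%.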